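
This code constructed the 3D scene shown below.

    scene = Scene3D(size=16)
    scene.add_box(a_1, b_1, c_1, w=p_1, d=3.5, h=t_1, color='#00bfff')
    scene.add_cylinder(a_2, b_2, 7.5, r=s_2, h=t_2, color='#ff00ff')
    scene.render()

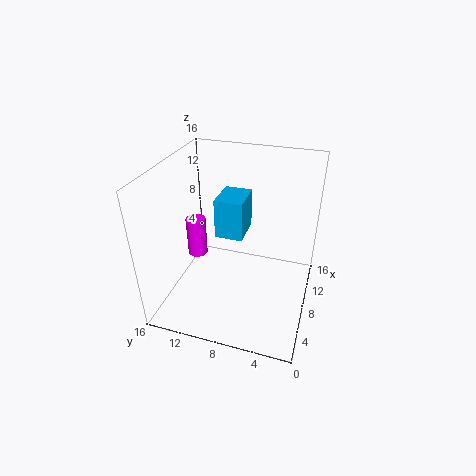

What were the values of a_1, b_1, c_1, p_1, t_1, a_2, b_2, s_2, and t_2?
a_1 = 11
b_1 = 8.5
c_1 = 5.5
p_1 = 4.5
t_1 = 5
a_2 = 5
b_2 = 11.5
s_2 = 1
t_2 = 4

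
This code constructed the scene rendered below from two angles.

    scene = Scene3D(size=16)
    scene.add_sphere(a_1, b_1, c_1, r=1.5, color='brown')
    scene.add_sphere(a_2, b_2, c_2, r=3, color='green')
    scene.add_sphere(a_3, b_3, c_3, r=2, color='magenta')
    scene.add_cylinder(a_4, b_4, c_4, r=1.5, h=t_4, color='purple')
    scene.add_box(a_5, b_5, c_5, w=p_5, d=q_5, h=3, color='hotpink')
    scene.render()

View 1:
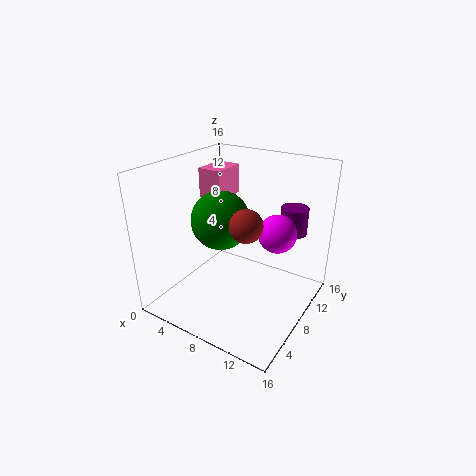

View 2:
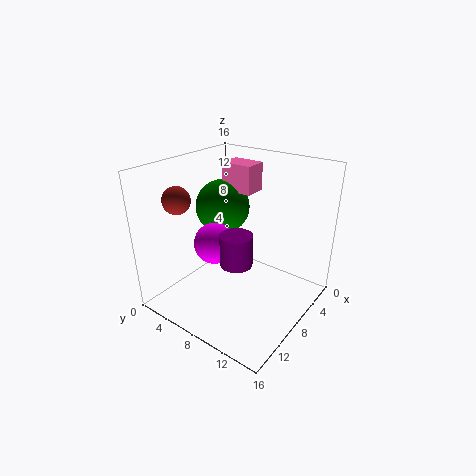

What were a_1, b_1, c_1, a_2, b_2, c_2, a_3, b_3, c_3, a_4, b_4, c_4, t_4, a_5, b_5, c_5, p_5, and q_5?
a_1 = 12; b_1 = 3; c_1 = 12.5; a_2 = 7.5; b_2 = 5.5; c_2 = 11; a_3 = 12.5; b_3 = 8.5; c_3 = 9.5; a_4 = 13; b_4 = 11.5; c_4 = 8.5; t_4 = 3; a_5 = 5; b_5 = 5.5; c_5 = 13; p_5 = 2.5; q_5 = 3.5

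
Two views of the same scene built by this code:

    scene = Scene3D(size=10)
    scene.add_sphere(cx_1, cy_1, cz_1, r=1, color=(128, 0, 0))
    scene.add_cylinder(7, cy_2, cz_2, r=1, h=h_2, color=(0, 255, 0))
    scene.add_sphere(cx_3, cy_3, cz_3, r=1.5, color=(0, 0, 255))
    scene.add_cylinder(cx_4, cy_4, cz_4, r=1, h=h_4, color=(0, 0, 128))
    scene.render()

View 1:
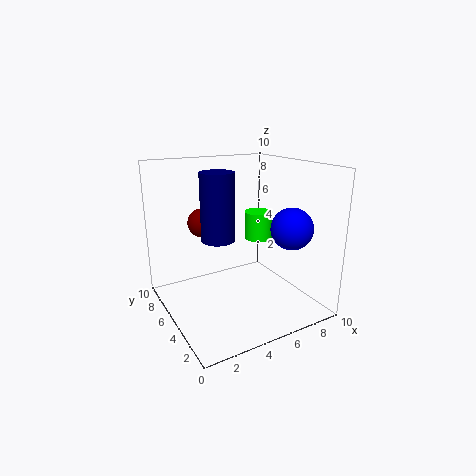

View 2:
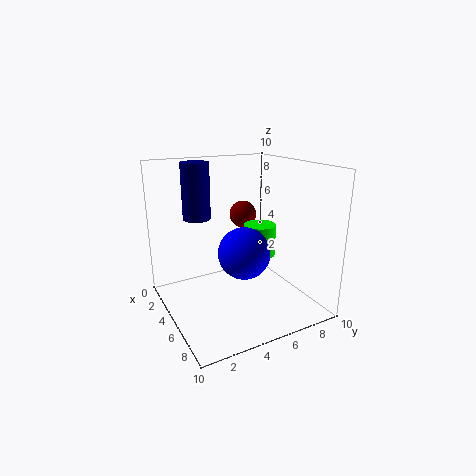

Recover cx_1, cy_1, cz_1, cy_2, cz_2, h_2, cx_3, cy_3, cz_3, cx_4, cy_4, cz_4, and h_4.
cx_1 = 3, cy_1 = 6.5, cz_1 = 6, cy_2 = 5.5, cz_2 = 4.5, h_2 = 2, cx_3 = 8.5, cy_3 = 3.5, cz_3 = 5.5, cx_4 = 2.5, cy_4 = 3, cz_4 = 6, h_4 = 4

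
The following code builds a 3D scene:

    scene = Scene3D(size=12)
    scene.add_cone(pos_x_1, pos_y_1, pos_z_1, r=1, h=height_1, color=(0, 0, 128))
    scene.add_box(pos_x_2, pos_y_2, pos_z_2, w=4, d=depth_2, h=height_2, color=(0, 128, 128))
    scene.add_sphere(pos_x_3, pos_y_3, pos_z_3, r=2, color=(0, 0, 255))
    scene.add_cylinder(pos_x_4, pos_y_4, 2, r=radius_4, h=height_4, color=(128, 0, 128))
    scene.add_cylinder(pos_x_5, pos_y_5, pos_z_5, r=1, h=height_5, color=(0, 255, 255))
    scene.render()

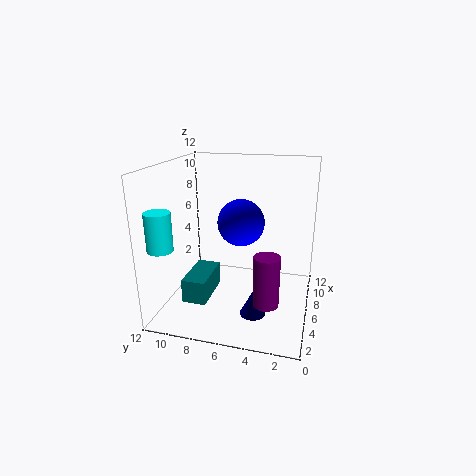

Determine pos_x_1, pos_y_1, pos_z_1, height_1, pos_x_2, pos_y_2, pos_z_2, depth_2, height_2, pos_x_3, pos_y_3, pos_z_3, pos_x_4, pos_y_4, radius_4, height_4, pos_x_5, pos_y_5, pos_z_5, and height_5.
pos_x_1 = 3; pos_y_1 = 4; pos_z_1 = 1; height_1 = 2; pos_x_2 = 3; pos_y_2 = 8; pos_z_2 = 1; depth_2 = 2; height_2 = 2; pos_x_3 = 7; pos_y_3 = 6; pos_z_3 = 7; pos_x_4 = 3; pos_y_4 = 3; radius_4 = 1; height_4 = 4; pos_x_5 = 2; pos_y_5 = 11; pos_z_5 = 6; height_5 = 3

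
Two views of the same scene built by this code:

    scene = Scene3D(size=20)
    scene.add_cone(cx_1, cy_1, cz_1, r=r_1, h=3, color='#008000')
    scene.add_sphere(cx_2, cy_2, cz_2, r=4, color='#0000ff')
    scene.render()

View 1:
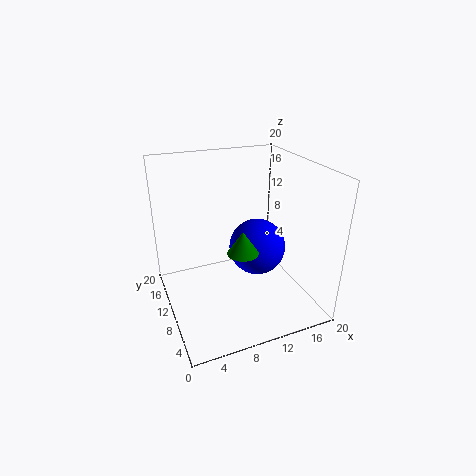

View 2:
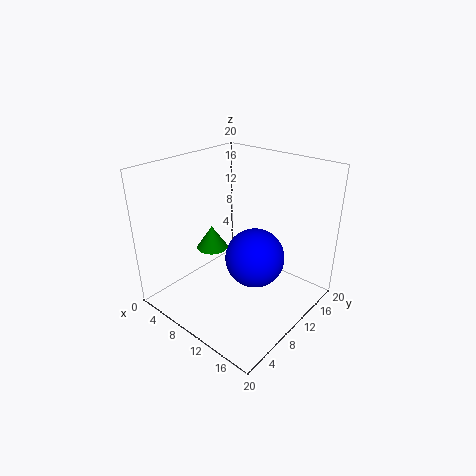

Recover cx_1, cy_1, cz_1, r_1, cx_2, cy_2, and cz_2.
cx_1 = 9, cy_1 = 6, cz_1 = 10, r_1 = 2, cx_2 = 13, cy_2 = 10, cz_2 = 8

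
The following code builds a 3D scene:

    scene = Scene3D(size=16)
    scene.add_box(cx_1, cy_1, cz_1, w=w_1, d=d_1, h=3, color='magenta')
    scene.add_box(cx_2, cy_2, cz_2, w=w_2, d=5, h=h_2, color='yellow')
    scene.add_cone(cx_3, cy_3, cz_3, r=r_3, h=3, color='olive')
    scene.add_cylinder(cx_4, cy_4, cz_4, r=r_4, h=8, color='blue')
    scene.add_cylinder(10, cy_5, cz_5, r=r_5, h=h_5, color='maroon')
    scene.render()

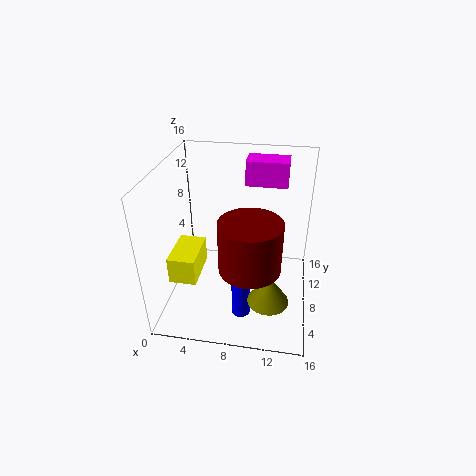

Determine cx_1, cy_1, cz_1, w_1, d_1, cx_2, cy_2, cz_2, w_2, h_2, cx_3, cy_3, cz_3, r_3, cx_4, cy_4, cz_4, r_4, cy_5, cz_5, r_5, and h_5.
cx_1 = 8
cy_1 = 13
cz_1 = 12
w_1 = 5
d_1 = 3
cx_2 = 1
cy_2 = 4
cz_2 = 4
w_2 = 3
h_2 = 3
cx_3 = 12
cy_3 = 2
cz_3 = 5
r_3 = 2
cx_4 = 9
cy_4 = 4
cz_4 = 1
r_4 = 1
cy_5 = 3
cz_5 = 8
r_5 = 3
h_5 = 5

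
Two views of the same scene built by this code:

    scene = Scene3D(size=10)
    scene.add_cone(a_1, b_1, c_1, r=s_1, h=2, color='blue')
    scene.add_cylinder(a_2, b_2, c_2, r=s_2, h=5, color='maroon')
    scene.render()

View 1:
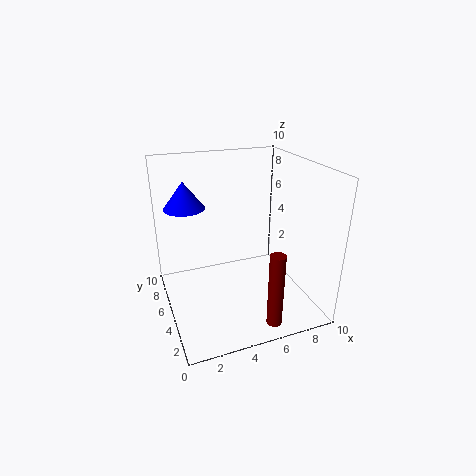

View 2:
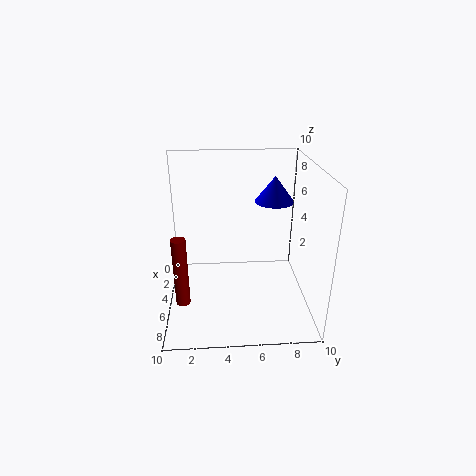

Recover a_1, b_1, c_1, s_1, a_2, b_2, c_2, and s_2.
a_1 = 2; b_1 = 8; c_1 = 6.5; s_1 = 1.5; a_2 = 6; b_2 = 1; c_2 = 0.5; s_2 = 0.5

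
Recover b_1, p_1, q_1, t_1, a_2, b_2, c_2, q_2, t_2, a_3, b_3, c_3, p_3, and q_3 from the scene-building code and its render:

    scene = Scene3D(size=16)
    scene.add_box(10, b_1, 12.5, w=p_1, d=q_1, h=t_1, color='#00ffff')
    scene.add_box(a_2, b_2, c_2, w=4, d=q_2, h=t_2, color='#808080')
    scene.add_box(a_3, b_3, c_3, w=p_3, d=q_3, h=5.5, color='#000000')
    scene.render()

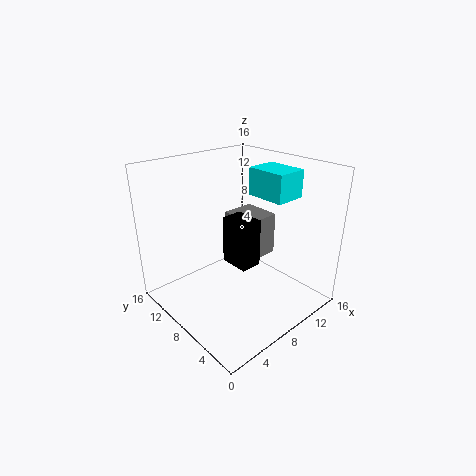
b_1 = 4, p_1 = 3.5, q_1 = 4.5, t_1 = 3, a_2 = 9.5, b_2 = 7.5, c_2 = 4.5, q_2 = 4.5, t_2 = 5, a_3 = 7.5, b_3 = 6.5, c_3 = 4.5, p_3 = 2.5, q_3 = 3.5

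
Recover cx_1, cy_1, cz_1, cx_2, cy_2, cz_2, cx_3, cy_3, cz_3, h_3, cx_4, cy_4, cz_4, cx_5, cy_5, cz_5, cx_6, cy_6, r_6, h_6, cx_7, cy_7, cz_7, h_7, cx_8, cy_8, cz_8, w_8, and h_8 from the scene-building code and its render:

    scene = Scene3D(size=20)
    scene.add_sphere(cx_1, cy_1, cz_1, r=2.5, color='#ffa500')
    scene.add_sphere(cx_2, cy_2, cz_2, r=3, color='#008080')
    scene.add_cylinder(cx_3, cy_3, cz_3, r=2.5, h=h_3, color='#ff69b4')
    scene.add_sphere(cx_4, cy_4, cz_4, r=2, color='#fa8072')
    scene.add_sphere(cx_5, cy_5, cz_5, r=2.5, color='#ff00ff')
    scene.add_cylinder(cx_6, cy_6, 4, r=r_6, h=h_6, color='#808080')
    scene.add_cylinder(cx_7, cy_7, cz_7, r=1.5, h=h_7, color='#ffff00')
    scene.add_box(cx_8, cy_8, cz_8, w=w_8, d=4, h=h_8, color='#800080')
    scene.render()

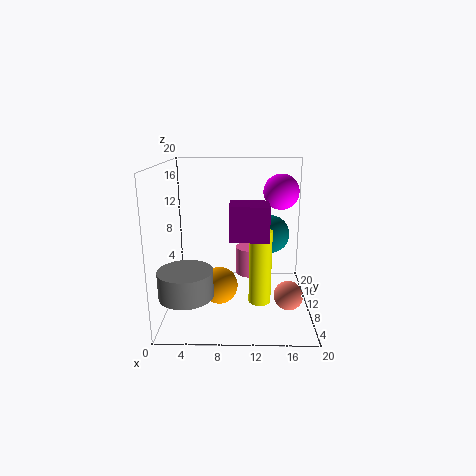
cx_1 = 7.5, cy_1 = 7.5, cz_1 = 4, cx_2 = 15, cy_2 = 16.5, cz_2 = 8.5, cx_3 = 12, cy_3 = 17.5, cz_3 = 1.5, h_3 = 4.5, cx_4 = 17, cy_4 = 7.5, cz_4 = 2.5, cx_5 = 16, cy_5 = 12.5, cz_5 = 16, cx_6 = 3.5, cy_6 = 4.5, r_6 = 3.5, h_6 = 3.5, cx_7 = 13, cy_7 = 7, cz_7 = 2, h_7 = 10, cx_8 = 9, cy_8 = 5, cz_8 = 11, w_8 = 5, h_8 = 4.5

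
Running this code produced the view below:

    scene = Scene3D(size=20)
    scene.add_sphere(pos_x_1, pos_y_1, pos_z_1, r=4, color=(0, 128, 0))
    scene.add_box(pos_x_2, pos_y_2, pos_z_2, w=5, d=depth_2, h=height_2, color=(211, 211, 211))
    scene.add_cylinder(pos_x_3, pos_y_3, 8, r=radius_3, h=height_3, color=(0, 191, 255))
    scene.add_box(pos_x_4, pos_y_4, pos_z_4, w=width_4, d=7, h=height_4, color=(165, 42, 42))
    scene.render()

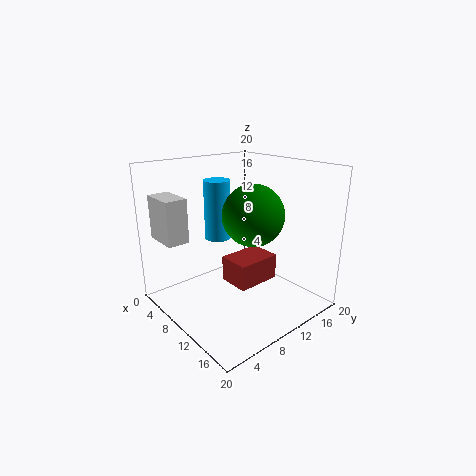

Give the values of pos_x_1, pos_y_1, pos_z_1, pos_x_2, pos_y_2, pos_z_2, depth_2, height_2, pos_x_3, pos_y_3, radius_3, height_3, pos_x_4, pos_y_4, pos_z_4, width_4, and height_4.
pos_x_1 = 13; pos_y_1 = 10; pos_z_1 = 14; pos_x_2 = 2; pos_y_2 = 1; pos_z_2 = 10; depth_2 = 3; height_2 = 6; pos_x_3 = 4; pos_y_3 = 11; radius_3 = 2; height_3 = 9; pos_x_4 = 5; pos_y_4 = 11; pos_z_4 = 1; width_4 = 5; height_4 = 4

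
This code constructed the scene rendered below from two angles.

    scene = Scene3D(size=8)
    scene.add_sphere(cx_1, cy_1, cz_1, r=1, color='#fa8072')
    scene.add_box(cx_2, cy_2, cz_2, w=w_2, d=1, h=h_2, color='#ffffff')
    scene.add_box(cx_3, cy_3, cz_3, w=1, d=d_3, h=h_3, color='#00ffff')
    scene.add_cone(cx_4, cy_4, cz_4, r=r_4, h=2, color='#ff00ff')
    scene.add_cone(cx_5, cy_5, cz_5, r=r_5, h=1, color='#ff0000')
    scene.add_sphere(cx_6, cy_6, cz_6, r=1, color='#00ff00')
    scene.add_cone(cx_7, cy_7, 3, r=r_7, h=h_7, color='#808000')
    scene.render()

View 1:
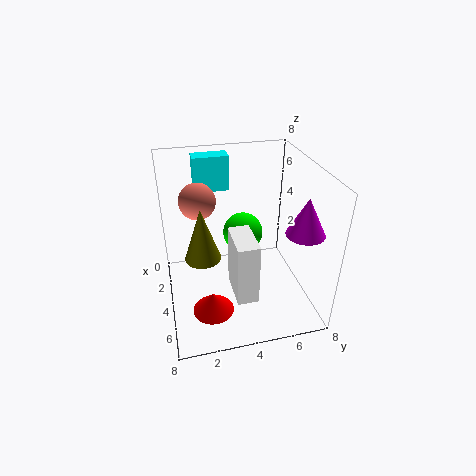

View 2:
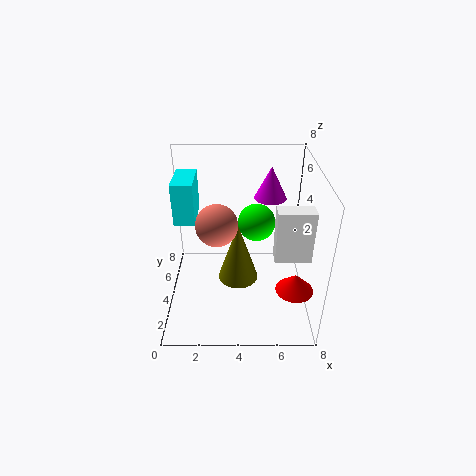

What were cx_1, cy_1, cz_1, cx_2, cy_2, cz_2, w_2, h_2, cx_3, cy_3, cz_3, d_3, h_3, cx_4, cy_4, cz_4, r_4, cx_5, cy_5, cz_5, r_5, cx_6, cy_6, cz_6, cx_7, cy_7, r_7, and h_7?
cx_1 = 3; cy_1 = 2; cz_1 = 6; cx_2 = 6; cy_2 = 3; cz_2 = 3; w_2 = 2; h_2 = 3; cx_3 = 1; cy_3 = 2; cz_3 = 6; d_3 = 2; h_3 = 2; cx_4 = 6; cy_4 = 7; cz_4 = 5; r_4 = 1; cx_5 = 7; cy_5 = 2; cz_5 = 2; r_5 = 1; cx_6 = 5; cy_6 = 4; cz_6 = 5; cx_7 = 4; cy_7 = 2; r_7 = 1; h_7 = 3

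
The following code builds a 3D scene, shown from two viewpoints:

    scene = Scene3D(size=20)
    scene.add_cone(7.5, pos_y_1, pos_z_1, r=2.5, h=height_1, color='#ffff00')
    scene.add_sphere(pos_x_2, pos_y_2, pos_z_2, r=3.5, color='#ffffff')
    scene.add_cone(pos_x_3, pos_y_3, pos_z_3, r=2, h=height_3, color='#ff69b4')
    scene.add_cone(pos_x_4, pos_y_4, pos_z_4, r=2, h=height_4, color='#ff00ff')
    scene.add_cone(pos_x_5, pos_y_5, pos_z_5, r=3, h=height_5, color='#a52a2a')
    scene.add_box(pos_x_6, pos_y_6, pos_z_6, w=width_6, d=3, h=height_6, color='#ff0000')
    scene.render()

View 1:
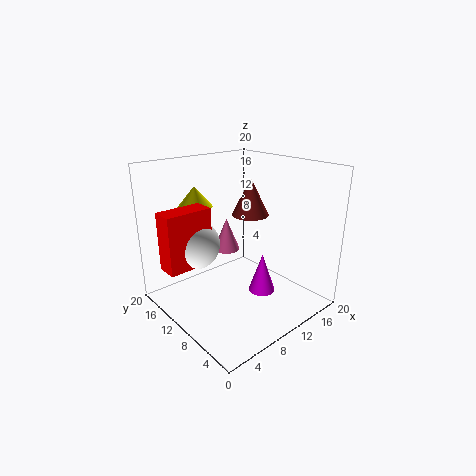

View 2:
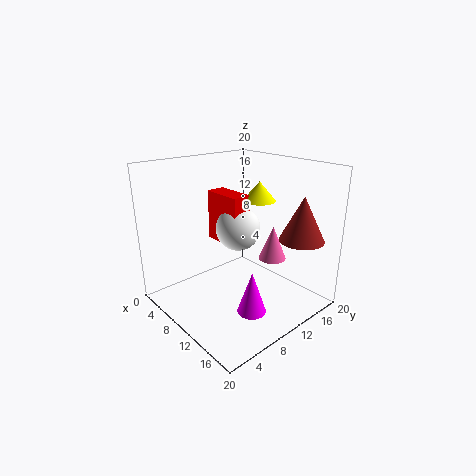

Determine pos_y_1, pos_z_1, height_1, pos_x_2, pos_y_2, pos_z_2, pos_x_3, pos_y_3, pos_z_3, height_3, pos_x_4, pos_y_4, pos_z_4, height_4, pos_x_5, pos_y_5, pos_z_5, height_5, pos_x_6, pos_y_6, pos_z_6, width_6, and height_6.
pos_y_1 = 16.5
pos_z_1 = 13.5
height_1 = 3
pos_x_2 = 5.5
pos_y_2 = 14
pos_z_2 = 9
pos_x_3 = 12
pos_y_3 = 15
pos_z_3 = 6
height_3 = 5
pos_x_4 = 14
pos_y_4 = 9
pos_z_4 = 0.5
height_4 = 6
pos_x_5 = 17
pos_y_5 = 15
pos_z_5 = 10.5
height_5 = 6
pos_x_6 = 0.5
pos_y_6 = 12
pos_z_6 = 6.5
width_6 = 6.5
height_6 = 8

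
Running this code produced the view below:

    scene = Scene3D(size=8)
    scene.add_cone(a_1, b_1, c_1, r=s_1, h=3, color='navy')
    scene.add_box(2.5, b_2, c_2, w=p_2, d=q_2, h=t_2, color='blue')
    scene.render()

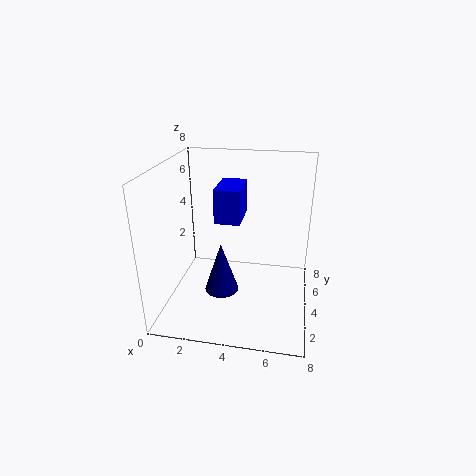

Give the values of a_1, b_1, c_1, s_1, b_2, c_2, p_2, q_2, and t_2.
a_1 = 3, b_1 = 4, c_1 = 0.5, s_1 = 1, b_2 = 4.5, c_2 = 4.5, p_2 = 1.5, q_2 = 2.5, t_2 = 2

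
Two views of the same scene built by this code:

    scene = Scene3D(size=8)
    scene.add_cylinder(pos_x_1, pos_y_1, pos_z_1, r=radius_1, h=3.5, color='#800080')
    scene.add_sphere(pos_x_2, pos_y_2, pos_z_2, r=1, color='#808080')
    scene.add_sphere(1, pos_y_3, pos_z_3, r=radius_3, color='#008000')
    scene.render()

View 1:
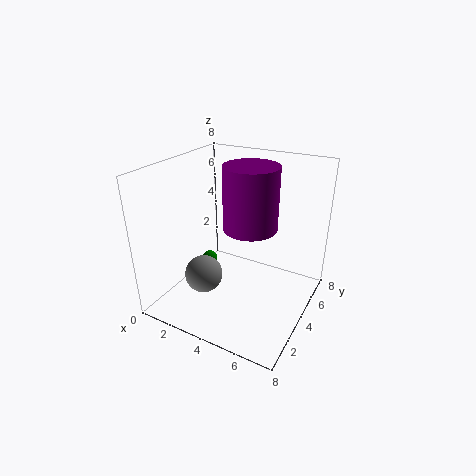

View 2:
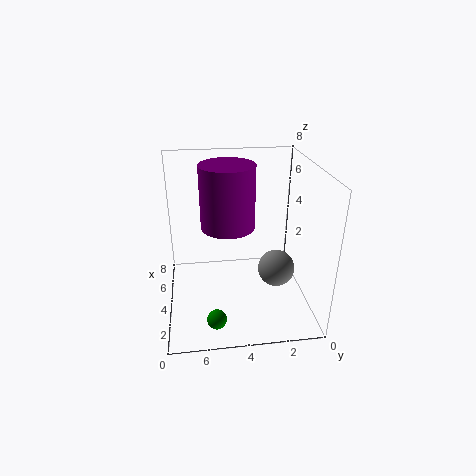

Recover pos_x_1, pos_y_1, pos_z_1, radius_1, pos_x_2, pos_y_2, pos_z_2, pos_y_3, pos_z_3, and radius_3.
pos_x_1 = 4.5; pos_y_1 = 4.5; pos_z_1 = 4.5; radius_1 = 1.5; pos_x_2 = 3; pos_y_2 = 2; pos_z_2 = 2.5; pos_y_3 = 5.5; pos_z_3 = 1; radius_3 = 0.5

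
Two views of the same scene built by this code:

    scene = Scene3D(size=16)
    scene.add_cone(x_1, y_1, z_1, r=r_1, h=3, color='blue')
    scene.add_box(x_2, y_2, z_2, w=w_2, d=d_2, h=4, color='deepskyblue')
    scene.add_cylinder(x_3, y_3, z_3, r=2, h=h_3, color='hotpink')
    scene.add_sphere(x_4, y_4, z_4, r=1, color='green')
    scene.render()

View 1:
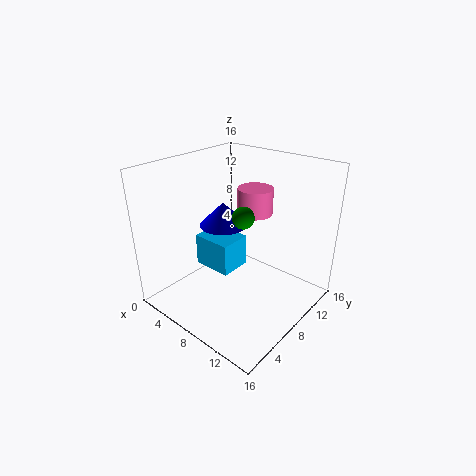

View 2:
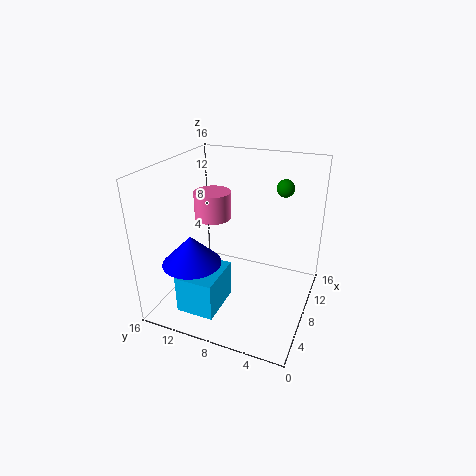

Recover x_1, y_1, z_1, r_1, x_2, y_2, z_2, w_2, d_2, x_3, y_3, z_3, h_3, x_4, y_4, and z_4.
x_1 = 3
y_1 = 11
z_1 = 7
r_1 = 3
x_2 = 1
y_2 = 8
z_2 = 2
w_2 = 5
d_2 = 4
x_3 = 8
y_3 = 11
z_3 = 10
h_3 = 3
x_4 = 12
y_4 = 4
z_4 = 13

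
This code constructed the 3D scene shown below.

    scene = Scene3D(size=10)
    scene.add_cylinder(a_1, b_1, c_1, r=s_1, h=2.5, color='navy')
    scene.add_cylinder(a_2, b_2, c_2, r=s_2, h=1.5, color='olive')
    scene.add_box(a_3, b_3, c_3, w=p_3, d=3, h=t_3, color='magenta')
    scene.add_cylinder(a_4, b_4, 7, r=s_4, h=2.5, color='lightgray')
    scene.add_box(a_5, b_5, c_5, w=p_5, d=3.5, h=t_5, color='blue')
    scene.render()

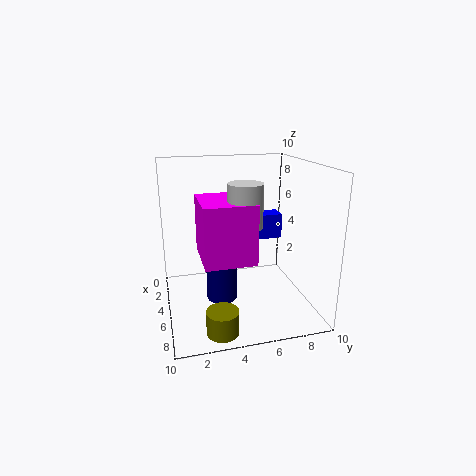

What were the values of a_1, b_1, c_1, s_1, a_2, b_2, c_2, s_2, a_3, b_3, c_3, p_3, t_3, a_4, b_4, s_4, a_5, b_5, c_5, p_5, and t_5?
a_1 = 6.5
b_1 = 3.5
c_1 = 1.5
s_1 = 1
a_2 = 9
b_2 = 3
c_2 = 0.5
s_2 = 1
a_3 = 6
b_3 = 2
c_3 = 5
p_3 = 3.5
t_3 = 3.5
a_4 = 8.5
b_4 = 4.5
s_4 = 1
a_5 = 0.5
b_5 = 6
c_5 = 3.5
p_5 = 1.5
t_5 = 2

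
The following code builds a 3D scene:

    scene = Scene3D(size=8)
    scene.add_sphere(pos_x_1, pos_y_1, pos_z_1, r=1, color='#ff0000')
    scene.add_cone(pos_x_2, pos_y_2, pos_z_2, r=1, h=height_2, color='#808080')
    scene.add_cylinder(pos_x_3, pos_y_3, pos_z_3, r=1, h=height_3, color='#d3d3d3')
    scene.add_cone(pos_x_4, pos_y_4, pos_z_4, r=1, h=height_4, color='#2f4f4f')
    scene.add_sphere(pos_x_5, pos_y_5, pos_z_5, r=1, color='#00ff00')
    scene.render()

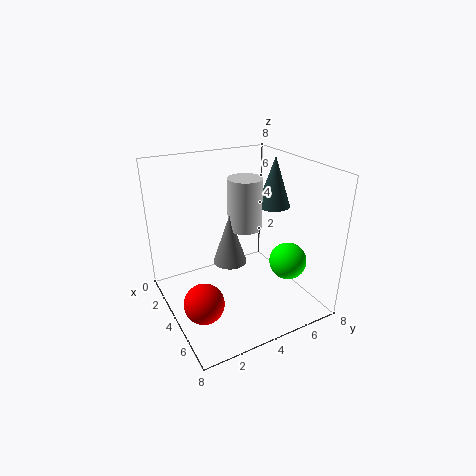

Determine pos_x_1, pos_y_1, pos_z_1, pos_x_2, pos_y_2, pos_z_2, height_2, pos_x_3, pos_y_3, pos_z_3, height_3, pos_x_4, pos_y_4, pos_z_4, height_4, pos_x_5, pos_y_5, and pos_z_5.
pos_x_1 = 6; pos_y_1 = 1; pos_z_1 = 2; pos_x_2 = 3; pos_y_2 = 4; pos_z_2 = 2; height_2 = 3; pos_x_3 = 3; pos_y_3 = 5; pos_z_3 = 4; height_3 = 3; pos_x_4 = 3; pos_y_4 = 7; pos_z_4 = 5; height_4 = 3; pos_x_5 = 6; pos_y_5 = 6; pos_z_5 = 3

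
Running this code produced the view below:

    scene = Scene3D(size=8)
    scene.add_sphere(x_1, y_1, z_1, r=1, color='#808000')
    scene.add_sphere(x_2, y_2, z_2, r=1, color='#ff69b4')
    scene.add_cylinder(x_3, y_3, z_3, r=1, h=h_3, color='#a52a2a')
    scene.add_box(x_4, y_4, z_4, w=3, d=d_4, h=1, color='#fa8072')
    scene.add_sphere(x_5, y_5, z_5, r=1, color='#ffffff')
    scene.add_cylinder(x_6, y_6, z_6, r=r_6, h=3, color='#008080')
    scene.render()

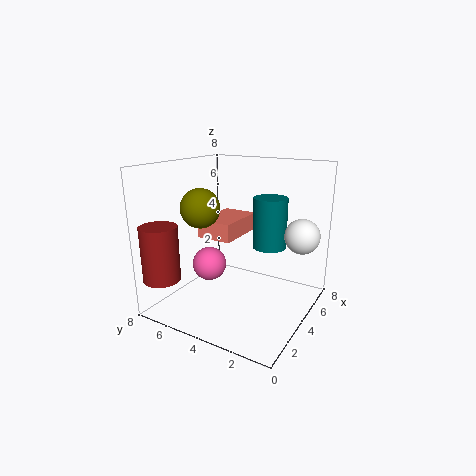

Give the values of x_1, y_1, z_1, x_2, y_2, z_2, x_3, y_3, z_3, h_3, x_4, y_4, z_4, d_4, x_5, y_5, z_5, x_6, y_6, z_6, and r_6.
x_1 = 2
y_1 = 5
z_1 = 6
x_2 = 4
y_2 = 6
z_2 = 2
x_3 = 1
y_3 = 7
z_3 = 2
h_3 = 3
x_4 = 3
y_4 = 4
z_4 = 4
d_4 = 2
x_5 = 6
y_5 = 1
z_5 = 4
x_6 = 6
y_6 = 3
z_6 = 3
r_6 = 1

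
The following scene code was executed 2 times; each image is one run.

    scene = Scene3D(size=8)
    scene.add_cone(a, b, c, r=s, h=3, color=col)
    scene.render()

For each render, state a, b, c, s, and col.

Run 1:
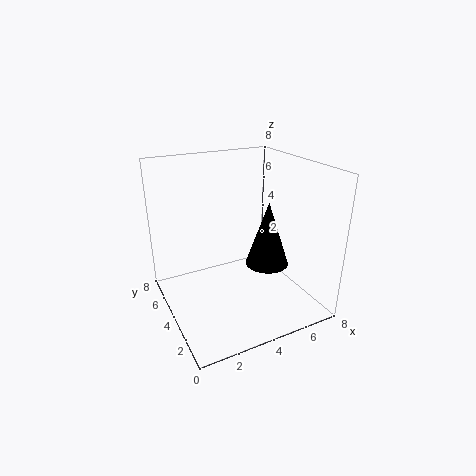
a = 4, b = 1, c = 4, s = 1, col = 'black'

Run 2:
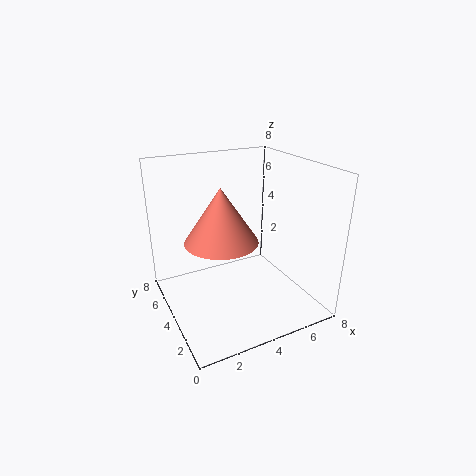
a = 3, b = 4, c = 4, s = 2, col = 'salmon'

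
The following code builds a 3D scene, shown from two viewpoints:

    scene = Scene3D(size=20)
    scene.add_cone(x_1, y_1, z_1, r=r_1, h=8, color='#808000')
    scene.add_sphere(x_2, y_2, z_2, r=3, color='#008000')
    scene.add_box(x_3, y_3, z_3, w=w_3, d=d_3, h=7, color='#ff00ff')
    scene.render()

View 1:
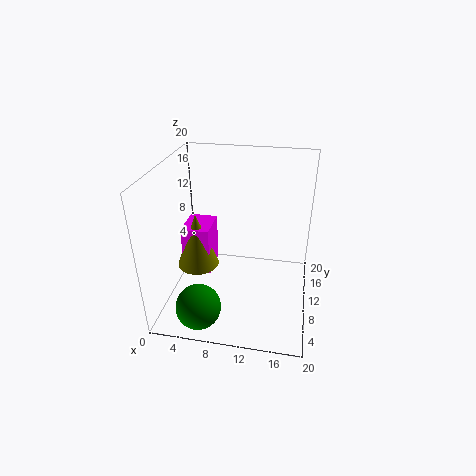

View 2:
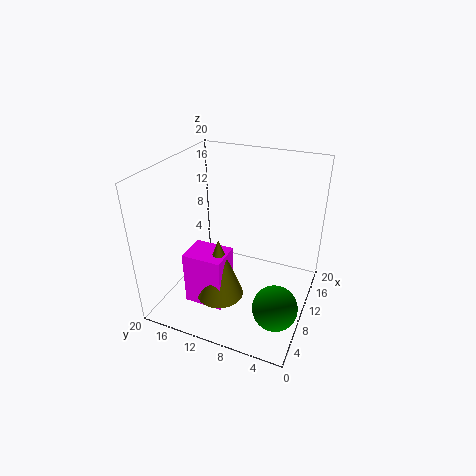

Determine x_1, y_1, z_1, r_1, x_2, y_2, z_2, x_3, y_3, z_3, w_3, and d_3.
x_1 = 4
y_1 = 10
z_1 = 5
r_1 = 3
x_2 = 6
y_2 = 3
z_2 = 3
x_3 = 2
y_3 = 9
z_3 = 4
w_3 = 4
d_3 = 5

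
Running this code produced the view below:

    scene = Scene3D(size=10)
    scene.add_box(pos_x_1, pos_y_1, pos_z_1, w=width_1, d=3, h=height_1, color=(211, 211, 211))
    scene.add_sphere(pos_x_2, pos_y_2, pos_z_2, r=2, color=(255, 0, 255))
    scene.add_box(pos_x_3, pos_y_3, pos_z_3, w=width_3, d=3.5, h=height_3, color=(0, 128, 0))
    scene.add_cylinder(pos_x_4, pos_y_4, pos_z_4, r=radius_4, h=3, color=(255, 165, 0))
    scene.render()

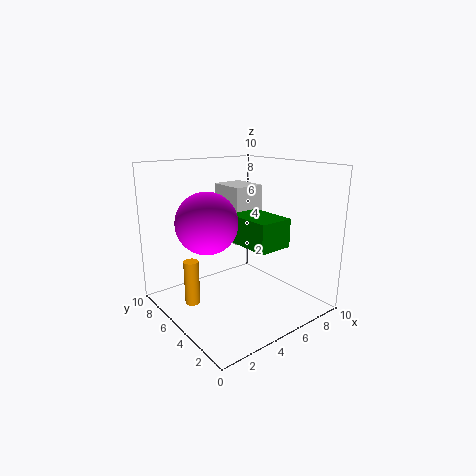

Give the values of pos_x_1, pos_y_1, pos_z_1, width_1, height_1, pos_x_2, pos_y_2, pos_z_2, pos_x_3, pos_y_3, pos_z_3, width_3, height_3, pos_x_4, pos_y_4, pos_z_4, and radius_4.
pos_x_1 = 6.5
pos_y_1 = 7
pos_z_1 = 3.5
width_1 = 2.5
height_1 = 4.5
pos_x_2 = 2.5
pos_y_2 = 5
pos_z_2 = 6.5
pos_x_3 = 5
pos_y_3 = 2.5
pos_z_3 = 4.5
width_3 = 2.5
height_3 = 2
pos_x_4 = 1.5
pos_y_4 = 5.5
pos_z_4 = 1
radius_4 = 0.5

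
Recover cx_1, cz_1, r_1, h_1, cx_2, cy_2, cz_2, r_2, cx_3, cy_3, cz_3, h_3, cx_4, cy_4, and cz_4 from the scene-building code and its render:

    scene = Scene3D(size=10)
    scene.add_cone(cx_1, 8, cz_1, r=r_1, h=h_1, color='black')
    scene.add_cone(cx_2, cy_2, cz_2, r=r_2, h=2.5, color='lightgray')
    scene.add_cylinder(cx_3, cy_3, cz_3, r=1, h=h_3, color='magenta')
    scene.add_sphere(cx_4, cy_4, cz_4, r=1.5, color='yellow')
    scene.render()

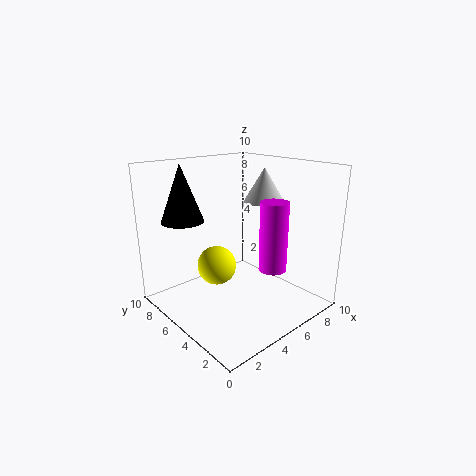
cx_1 = 2.5
cz_1 = 6
r_1 = 1.5
h_1 = 4
cx_2 = 8
cy_2 = 5.5
cz_2 = 7
r_2 = 1.5
cx_3 = 7
cy_3 = 3.5
cz_3 = 2.5
h_3 = 5
cx_4 = 5
cy_4 = 7.5
cz_4 = 2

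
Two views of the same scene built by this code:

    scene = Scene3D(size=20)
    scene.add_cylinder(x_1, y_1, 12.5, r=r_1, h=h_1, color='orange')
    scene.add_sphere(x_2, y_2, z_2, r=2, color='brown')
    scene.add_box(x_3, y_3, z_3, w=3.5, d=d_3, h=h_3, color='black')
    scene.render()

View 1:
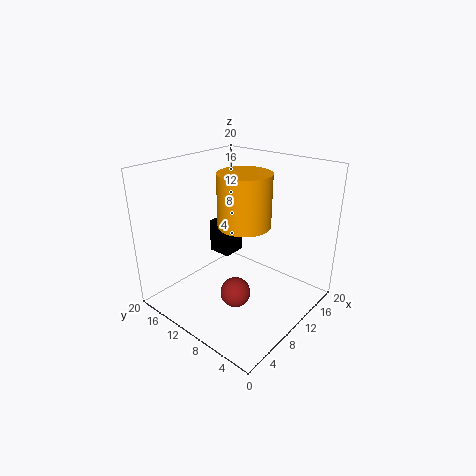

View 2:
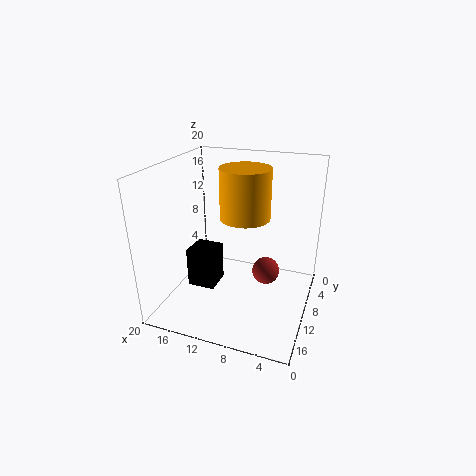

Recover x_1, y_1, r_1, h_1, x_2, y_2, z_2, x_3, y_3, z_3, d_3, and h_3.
x_1 = 9.5; y_1 = 8.5; r_1 = 3.5; h_1 = 7; x_2 = 6.5; y_2 = 7.5; z_2 = 4; x_3 = 11; y_3 = 13; z_3 = 5.5; d_3 = 3.5; h_3 = 5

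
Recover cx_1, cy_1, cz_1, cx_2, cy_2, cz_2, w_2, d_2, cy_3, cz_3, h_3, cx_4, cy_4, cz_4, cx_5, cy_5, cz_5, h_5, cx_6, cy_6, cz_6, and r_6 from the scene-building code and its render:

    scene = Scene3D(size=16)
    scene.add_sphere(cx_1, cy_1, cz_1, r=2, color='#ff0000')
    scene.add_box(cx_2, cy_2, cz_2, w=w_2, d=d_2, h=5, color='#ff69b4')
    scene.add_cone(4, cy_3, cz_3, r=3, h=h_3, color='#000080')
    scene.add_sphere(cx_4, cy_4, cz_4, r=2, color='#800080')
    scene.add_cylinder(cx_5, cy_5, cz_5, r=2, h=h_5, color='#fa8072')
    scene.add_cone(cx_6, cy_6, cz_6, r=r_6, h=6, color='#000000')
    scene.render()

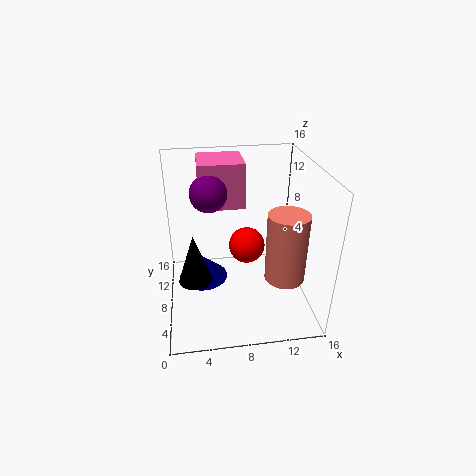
cx_1 = 9, cy_1 = 8, cz_1 = 7, cx_2 = 4, cy_2 = 9, cz_2 = 11, w_2 = 5, d_2 = 5, cy_3 = 11, cz_3 = 1, h_3 = 3, cx_4 = 5, cy_4 = 9, cz_4 = 13, cx_5 = 12, cy_5 = 3, cz_5 = 6, h_5 = 7, cx_6 = 3, cy_6 = 9, cz_6 = 2, r_6 = 2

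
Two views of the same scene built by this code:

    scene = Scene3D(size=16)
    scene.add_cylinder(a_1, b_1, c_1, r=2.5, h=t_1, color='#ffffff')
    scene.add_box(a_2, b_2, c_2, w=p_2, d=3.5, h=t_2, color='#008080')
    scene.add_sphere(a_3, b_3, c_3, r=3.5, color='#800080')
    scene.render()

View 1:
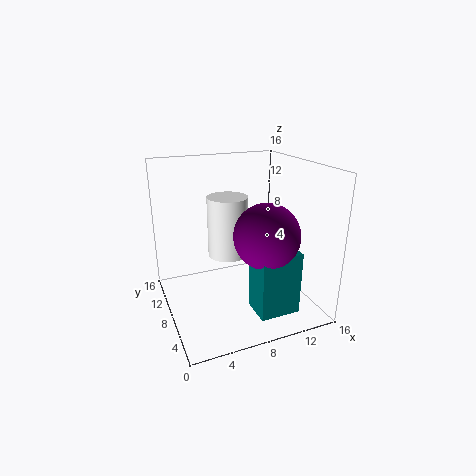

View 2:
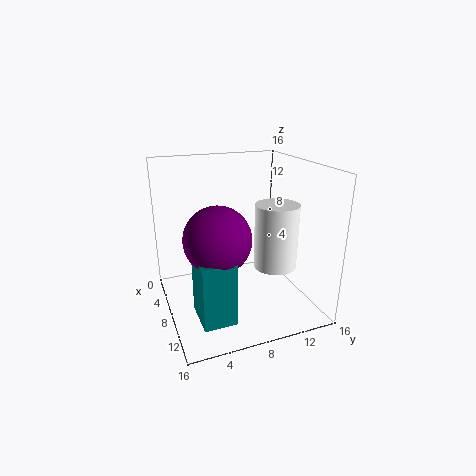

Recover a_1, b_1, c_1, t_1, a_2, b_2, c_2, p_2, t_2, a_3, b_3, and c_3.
a_1 = 8.5, b_1 = 12.5, c_1 = 4, t_1 = 7.5, a_2 = 8.5, b_2 = 2.5, c_2 = 0.5, p_2 = 4.5, t_2 = 7, a_3 = 10, b_3 = 5, c_3 = 9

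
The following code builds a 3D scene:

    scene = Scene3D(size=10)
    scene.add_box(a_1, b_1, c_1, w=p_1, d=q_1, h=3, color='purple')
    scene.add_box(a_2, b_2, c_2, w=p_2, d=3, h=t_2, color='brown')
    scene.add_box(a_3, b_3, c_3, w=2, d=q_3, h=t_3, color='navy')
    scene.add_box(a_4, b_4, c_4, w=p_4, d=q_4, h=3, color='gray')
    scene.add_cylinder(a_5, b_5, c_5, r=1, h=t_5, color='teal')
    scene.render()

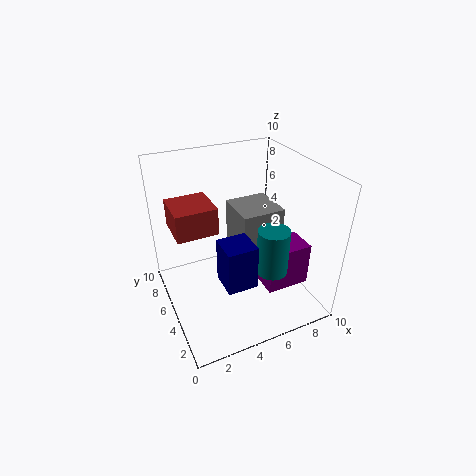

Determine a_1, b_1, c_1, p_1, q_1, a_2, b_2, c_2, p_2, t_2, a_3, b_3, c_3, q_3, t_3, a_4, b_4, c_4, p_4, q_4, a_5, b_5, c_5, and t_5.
a_1 = 6; b_1 = 2; c_1 = 2; p_1 = 3; q_1 = 2; a_2 = 1; b_2 = 6; c_2 = 5; p_2 = 3; t_2 = 2; a_3 = 3; b_3 = 2; c_3 = 3; q_3 = 2; t_3 = 3; a_4 = 5; b_4 = 4; c_4 = 4; p_4 = 3; q_4 = 3; a_5 = 6; b_5 = 2; c_5 = 4; t_5 = 3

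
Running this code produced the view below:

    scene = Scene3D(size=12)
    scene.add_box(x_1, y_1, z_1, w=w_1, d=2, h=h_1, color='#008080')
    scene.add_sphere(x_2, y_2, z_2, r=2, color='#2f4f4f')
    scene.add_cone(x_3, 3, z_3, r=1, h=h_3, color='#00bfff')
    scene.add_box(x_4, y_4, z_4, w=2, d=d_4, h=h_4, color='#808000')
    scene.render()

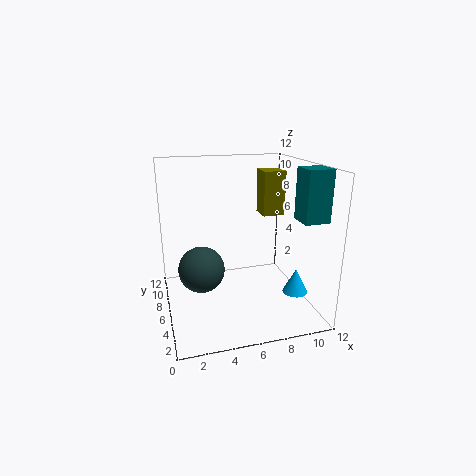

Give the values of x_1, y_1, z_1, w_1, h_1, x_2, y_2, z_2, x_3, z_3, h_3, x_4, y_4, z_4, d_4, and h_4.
x_1 = 10; y_1 = 2; z_1 = 8; w_1 = 2; h_1 = 4; x_2 = 3; y_2 = 7; z_2 = 3; x_3 = 10; z_3 = 2; h_3 = 2; x_4 = 9; y_4 = 8; z_4 = 7; d_4 = 2; h_4 = 4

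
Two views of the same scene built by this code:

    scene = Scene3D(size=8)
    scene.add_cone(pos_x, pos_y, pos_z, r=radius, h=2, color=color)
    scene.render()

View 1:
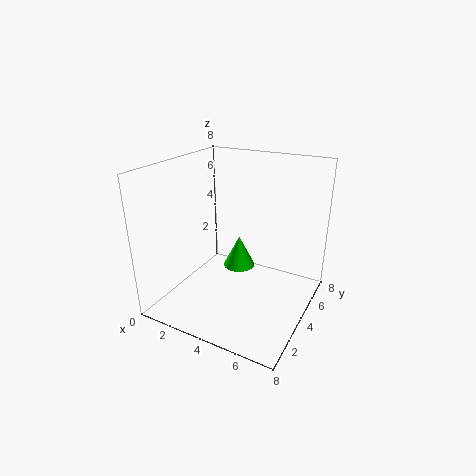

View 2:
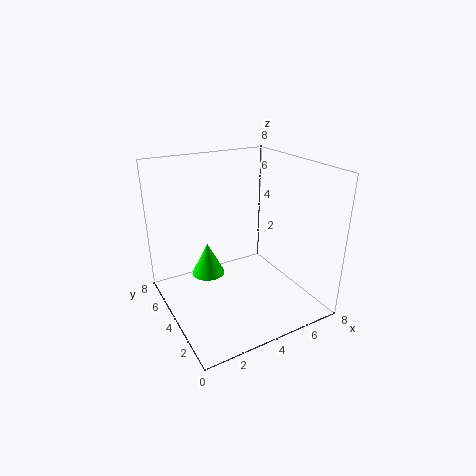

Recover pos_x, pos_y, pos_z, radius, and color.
pos_x = 3; pos_y = 6; pos_z = 1; radius = 1; color = 'lime'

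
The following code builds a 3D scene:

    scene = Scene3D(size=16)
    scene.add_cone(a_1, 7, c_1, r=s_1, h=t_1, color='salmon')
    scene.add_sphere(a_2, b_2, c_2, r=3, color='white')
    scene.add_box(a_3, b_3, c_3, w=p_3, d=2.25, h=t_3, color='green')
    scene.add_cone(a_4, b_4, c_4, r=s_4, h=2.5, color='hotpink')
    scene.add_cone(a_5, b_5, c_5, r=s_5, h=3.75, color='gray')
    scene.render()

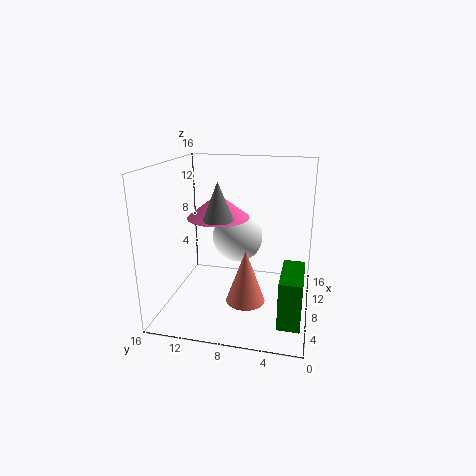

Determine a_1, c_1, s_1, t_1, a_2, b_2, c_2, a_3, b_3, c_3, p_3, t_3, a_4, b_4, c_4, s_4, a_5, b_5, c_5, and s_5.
a_1 = 7.5, c_1 = 0.5, s_1 = 2.25, t_1 = 6.25, a_2 = 11, b_2 = 8.75, c_2 = 7, a_3 = 1.75, b_3 = 0.5, c_3 = 1.25, p_3 = 5.5, t_3 = 5, a_4 = 6.5, b_4 = 9.75, c_4 = 10.75, s_4 = 3.25, a_5 = 4, b_5 = 9, c_5 = 11.25, s_5 = 1.5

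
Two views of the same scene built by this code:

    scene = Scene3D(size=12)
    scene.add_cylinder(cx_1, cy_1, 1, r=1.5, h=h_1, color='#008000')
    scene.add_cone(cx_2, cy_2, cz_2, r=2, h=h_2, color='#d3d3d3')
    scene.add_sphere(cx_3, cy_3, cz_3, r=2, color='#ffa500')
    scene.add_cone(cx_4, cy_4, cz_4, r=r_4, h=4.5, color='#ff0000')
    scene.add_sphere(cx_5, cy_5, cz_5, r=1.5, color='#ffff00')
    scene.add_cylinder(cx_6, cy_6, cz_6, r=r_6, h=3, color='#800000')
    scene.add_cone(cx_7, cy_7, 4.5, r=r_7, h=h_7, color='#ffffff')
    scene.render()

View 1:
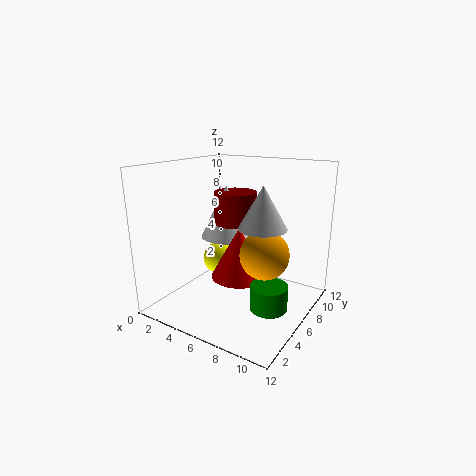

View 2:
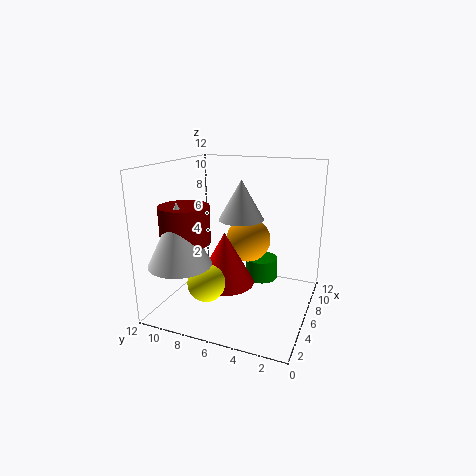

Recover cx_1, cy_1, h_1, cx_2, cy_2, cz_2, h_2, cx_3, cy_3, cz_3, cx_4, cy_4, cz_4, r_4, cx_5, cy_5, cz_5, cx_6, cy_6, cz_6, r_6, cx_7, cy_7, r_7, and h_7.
cx_1 = 9.5; cy_1 = 5; h_1 = 2; cx_2 = 8; cy_2 = 6.5; cz_2 = 7; h_2 = 3.5; cx_3 = 8.5; cy_3 = 6; cz_3 = 5; cx_4 = 5.5; cy_4 = 7; cz_4 = 2; r_4 = 2.5; cx_5 = 3; cy_5 = 7.5; cz_5 = 3; cx_6 = 3.5; cy_6 = 9.5; cz_6 = 6; r_6 = 2; cx_7 = 2.5; cy_7 = 9.5; r_7 = 2.5; h_7 = 5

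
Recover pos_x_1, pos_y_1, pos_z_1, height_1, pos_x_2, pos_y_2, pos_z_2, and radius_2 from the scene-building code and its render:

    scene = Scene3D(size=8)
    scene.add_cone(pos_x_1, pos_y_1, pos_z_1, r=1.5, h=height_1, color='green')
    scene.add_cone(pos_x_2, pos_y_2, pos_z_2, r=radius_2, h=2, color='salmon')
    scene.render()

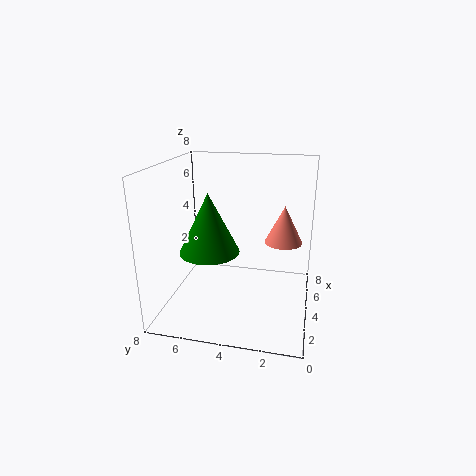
pos_x_1 = 2, pos_y_1 = 5, pos_z_1 = 4, height_1 = 3, pos_x_2 = 4, pos_y_2 = 1.5, pos_z_2 = 4, radius_2 = 1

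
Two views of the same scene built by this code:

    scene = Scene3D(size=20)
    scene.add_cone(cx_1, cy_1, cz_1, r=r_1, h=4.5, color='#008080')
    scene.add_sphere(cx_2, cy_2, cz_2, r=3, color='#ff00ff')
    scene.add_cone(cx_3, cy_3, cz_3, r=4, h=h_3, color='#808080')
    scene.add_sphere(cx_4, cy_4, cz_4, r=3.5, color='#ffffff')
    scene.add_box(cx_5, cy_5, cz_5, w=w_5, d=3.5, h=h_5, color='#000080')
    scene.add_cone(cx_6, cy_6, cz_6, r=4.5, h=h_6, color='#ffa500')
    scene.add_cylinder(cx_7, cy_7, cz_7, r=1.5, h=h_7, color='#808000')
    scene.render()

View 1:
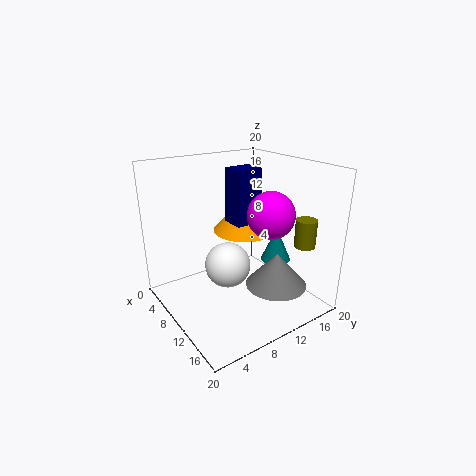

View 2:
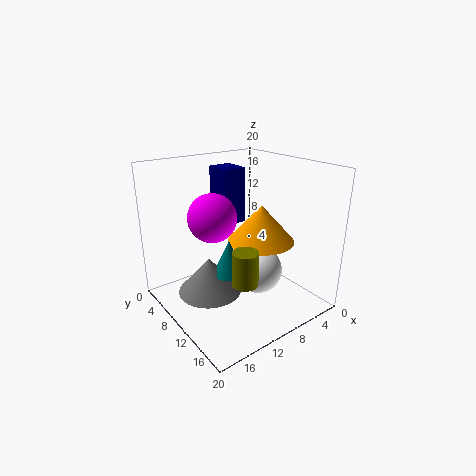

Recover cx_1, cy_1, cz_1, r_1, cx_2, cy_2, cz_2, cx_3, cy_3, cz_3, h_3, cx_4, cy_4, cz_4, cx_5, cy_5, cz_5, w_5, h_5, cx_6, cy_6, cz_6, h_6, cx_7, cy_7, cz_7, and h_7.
cx_1 = 14
cy_1 = 13.5
cz_1 = 7.5
r_1 = 2
cx_2 = 15
cy_2 = 11.5
cz_2 = 14.5
cx_3 = 16
cy_3 = 12
cz_3 = 5
h_3 = 4.5
cx_4 = 6.5
cy_4 = 10.5
cz_4 = 4
cx_5 = 10
cy_5 = 8
cz_5 = 13
w_5 = 3
h_5 = 7
cx_6 = 8
cy_6 = 12.5
cz_6 = 10
h_6 = 5
cx_7 = 15
cy_7 = 18
cz_7 = 8.5
h_7 = 4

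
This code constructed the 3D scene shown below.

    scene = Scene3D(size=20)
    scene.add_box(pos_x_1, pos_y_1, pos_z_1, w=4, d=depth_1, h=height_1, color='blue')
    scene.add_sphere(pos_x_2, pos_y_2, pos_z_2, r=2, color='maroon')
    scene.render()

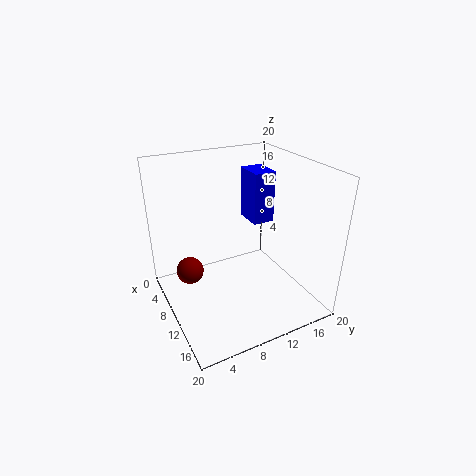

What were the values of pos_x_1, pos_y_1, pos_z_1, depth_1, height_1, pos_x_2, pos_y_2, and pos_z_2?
pos_x_1 = 7; pos_y_1 = 12; pos_z_1 = 12; depth_1 = 3; height_1 = 7; pos_x_2 = 6; pos_y_2 = 4; pos_z_2 = 4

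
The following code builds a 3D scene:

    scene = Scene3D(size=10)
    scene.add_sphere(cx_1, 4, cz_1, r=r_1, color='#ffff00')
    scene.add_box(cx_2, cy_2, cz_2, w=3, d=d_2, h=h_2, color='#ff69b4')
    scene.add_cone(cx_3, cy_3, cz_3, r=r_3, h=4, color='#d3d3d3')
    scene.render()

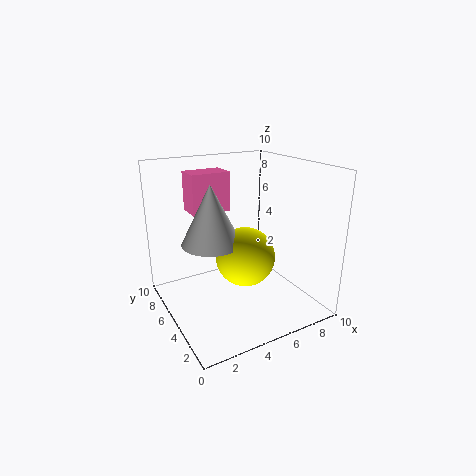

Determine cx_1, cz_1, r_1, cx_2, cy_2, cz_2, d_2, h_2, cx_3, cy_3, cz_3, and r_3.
cx_1 = 5, cz_1 = 4, r_1 = 2, cx_2 = 3, cy_2 = 8, cz_2 = 6, d_2 = 2, h_2 = 3, cx_3 = 3, cy_3 = 5, cz_3 = 5, r_3 = 2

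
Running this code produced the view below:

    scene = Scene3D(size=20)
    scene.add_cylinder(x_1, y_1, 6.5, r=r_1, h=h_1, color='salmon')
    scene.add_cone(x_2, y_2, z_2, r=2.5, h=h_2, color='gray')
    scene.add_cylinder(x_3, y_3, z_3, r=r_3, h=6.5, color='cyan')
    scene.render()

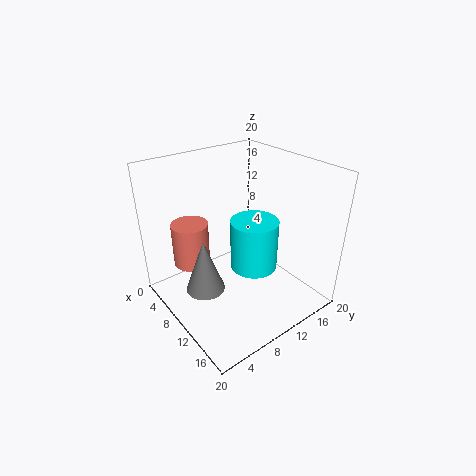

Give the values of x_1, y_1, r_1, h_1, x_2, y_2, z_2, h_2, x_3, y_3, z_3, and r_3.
x_1 = 6.5; y_1 = 4.5; r_1 = 2.5; h_1 = 6; x_2 = 11.5; y_2 = 3.5; z_2 = 5.5; h_2 = 7; x_3 = 14; y_3 = 9.5; z_3 = 8; r_3 = 3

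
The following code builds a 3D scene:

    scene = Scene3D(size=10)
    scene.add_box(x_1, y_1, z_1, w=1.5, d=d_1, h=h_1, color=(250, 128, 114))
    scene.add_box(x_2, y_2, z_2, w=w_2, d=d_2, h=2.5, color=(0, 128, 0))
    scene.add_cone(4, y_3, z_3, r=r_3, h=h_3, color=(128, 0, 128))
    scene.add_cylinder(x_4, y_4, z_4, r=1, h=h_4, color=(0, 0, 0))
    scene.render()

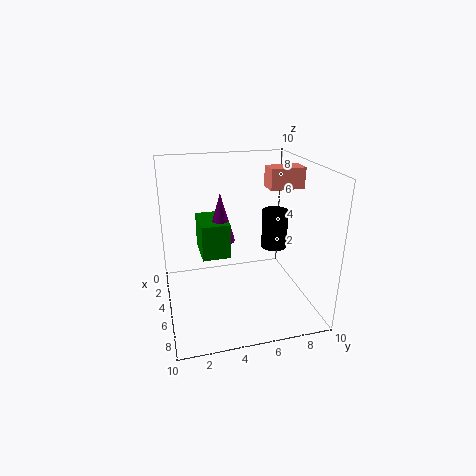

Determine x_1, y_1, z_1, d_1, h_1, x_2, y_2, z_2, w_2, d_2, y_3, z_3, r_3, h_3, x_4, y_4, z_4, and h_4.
x_1 = 3
y_1 = 7.5
z_1 = 8
d_1 = 2.5
h_1 = 1.5
x_2 = 2
y_2 = 2.5
z_2 = 3.5
w_2 = 3
d_2 = 2
y_3 = 4
z_3 = 4.5
r_3 = 1
h_3 = 3.5
x_4 = 3
y_4 = 8.5
z_4 = 3
h_4 = 3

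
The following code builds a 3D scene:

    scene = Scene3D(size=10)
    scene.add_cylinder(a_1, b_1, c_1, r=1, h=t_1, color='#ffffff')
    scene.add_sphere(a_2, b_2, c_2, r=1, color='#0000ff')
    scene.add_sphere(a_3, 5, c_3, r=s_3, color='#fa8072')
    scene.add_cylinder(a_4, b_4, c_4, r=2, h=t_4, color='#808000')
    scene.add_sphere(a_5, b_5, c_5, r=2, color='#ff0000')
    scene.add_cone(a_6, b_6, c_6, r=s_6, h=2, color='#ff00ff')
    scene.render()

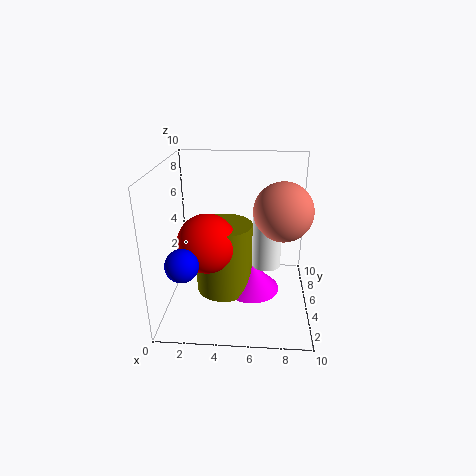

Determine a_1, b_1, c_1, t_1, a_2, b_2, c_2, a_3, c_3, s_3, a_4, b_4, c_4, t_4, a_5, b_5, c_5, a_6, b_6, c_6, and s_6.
a_1 = 7
b_1 = 5
c_1 = 3
t_1 = 4
a_2 = 2
b_2 = 1
c_2 = 5
a_3 = 8
c_3 = 7
s_3 = 2
a_4 = 4
b_4 = 5
c_4 = 1
t_4 = 5
a_5 = 3
b_5 = 4
c_5 = 5
a_6 = 6
b_6 = 5
c_6 = 1
s_6 = 2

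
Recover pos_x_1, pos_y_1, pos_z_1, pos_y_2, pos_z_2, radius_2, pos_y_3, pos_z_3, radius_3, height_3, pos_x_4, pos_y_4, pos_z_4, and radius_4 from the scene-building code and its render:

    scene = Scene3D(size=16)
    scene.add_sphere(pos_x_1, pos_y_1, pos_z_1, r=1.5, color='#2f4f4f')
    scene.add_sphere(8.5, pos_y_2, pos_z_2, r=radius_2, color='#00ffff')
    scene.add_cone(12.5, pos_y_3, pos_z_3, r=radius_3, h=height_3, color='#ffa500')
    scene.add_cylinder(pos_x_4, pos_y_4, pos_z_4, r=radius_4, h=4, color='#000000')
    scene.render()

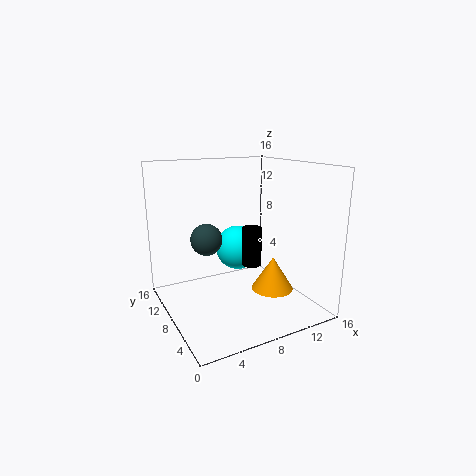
pos_x_1 = 3
pos_y_1 = 5
pos_z_1 = 9.5
pos_y_2 = 9
pos_z_2 = 6.5
radius_2 = 2.5
pos_y_3 = 7.5
pos_z_3 = 1
radius_3 = 2.5
height_3 = 4
pos_x_4 = 8
pos_y_4 = 5
pos_z_4 = 6
radius_4 = 1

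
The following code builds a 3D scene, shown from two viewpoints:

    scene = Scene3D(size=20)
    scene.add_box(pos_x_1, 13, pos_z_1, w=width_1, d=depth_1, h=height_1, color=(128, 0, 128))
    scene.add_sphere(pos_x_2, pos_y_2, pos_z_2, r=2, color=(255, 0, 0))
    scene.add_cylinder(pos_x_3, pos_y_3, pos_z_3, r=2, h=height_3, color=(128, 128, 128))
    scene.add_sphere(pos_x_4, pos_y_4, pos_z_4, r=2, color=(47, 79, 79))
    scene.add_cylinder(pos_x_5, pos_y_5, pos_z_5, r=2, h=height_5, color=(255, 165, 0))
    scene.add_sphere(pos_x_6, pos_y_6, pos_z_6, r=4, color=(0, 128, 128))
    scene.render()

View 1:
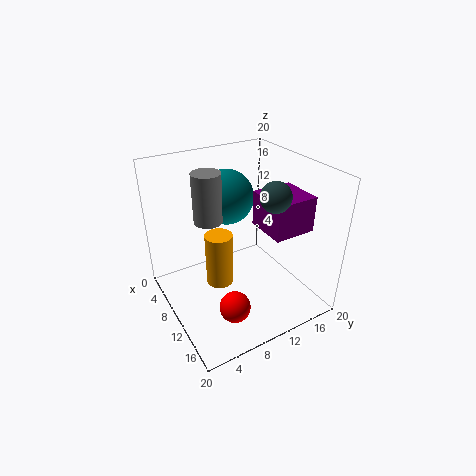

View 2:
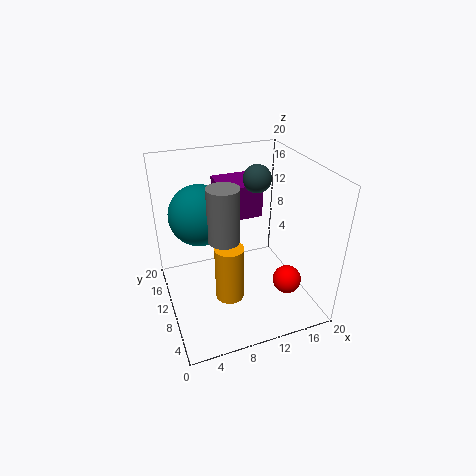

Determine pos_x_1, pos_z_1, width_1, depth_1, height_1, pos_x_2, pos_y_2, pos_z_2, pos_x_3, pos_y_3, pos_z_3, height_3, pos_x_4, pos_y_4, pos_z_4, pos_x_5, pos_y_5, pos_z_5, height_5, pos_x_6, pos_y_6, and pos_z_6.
pos_x_1 = 9; pos_z_1 = 11; width_1 = 6; depth_1 = 6; height_1 = 5; pos_x_2 = 16; pos_y_2 = 6; pos_z_2 = 4; pos_x_3 = 7; pos_y_3 = 7; pos_z_3 = 12; height_3 = 7; pos_x_4 = 14; pos_y_4 = 13; pos_z_4 = 17; pos_x_5 = 8; pos_y_5 = 8; pos_z_5 = 2; height_5 = 8; pos_x_6 = 5; pos_y_6 = 11; pos_z_6 = 14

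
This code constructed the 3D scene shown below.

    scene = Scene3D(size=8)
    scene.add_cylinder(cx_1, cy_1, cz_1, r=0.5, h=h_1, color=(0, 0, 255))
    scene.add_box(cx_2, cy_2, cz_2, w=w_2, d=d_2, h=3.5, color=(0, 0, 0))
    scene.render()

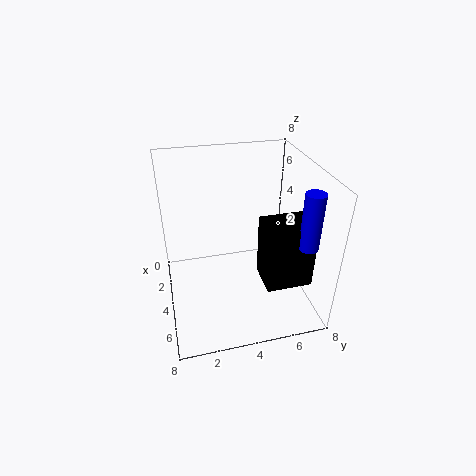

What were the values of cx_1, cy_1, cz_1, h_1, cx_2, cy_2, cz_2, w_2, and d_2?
cx_1 = 6.5, cy_1 = 7, cz_1 = 4.5, h_1 = 3, cx_2 = 4.5, cy_2 = 5, cz_2 = 2, w_2 = 2, d_2 = 2.5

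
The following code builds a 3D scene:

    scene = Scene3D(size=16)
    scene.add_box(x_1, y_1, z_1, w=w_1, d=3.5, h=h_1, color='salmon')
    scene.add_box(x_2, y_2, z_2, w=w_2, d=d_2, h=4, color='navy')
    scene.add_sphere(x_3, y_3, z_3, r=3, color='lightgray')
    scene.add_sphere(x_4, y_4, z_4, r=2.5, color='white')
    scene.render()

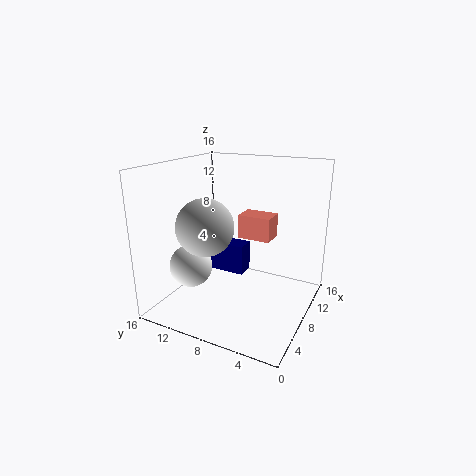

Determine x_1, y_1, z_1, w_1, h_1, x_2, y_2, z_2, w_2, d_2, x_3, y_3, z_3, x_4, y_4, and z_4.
x_1 = 7, y_1 = 4, z_1 = 8.5, w_1 = 2.5, h_1 = 2.5, x_2 = 13, y_2 = 10, z_2 = 0.5, w_2 = 2.5, d_2 = 5, x_3 = 4.5, y_3 = 10, z_3 = 10, x_4 = 6.5, y_4 = 13.5, z_4 = 4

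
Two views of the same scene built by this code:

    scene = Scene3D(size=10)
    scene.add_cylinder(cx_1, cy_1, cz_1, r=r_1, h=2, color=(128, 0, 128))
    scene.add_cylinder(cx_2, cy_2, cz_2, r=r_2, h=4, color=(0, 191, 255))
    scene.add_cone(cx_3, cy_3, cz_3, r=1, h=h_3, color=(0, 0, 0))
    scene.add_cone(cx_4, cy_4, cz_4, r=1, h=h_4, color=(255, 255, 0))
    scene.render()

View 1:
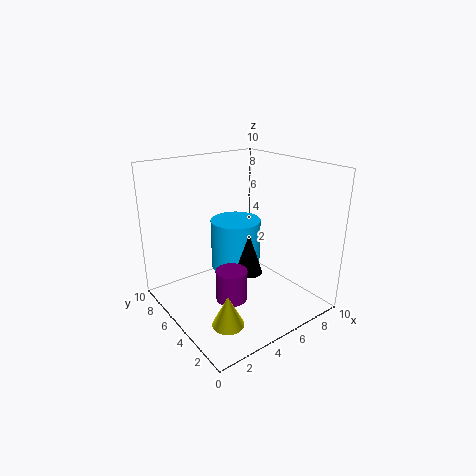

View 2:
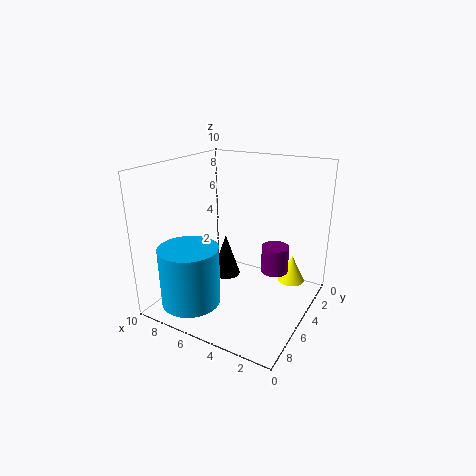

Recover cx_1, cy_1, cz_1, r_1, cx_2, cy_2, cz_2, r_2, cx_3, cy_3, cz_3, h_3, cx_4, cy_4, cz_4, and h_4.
cx_1 = 3; cy_1 = 3; cz_1 = 2; r_1 = 1; cx_2 = 7; cy_2 = 8; cz_2 = 1; r_2 = 2; cx_3 = 6; cy_3 = 5; cz_3 = 2; h_3 = 3; cx_4 = 2; cy_4 = 2; cz_4 = 1; h_4 = 2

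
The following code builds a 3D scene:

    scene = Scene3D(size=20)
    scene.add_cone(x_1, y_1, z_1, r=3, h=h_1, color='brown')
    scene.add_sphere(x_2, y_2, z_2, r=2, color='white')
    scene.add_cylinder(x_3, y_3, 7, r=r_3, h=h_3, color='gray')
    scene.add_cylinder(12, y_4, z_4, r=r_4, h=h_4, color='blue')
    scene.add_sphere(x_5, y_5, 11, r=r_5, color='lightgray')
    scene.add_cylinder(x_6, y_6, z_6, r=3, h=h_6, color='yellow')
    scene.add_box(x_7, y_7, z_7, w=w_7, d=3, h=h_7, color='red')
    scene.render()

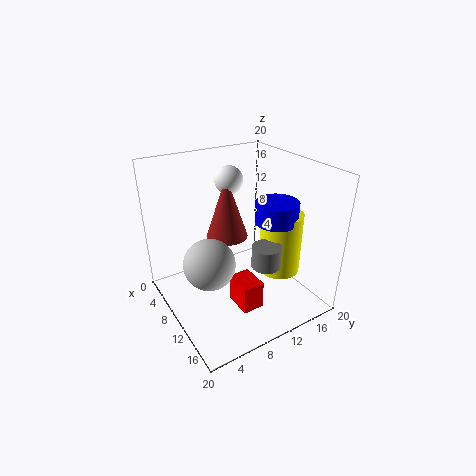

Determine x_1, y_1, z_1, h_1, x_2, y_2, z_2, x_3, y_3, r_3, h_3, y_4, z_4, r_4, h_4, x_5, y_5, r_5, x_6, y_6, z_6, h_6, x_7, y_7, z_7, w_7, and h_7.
x_1 = 7, y_1 = 10, z_1 = 9, h_1 = 9, x_2 = 6, y_2 = 11, z_2 = 17, x_3 = 14, y_3 = 12, r_3 = 2, h_3 = 3, y_4 = 15, z_4 = 12, r_4 = 3, h_4 = 3, x_5 = 15, y_5 = 3, r_5 = 3, x_6 = 12, y_6 = 16, z_6 = 4, h_6 = 9, x_7 = 11, y_7 = 8, z_7 = 1, w_7 = 4, h_7 = 4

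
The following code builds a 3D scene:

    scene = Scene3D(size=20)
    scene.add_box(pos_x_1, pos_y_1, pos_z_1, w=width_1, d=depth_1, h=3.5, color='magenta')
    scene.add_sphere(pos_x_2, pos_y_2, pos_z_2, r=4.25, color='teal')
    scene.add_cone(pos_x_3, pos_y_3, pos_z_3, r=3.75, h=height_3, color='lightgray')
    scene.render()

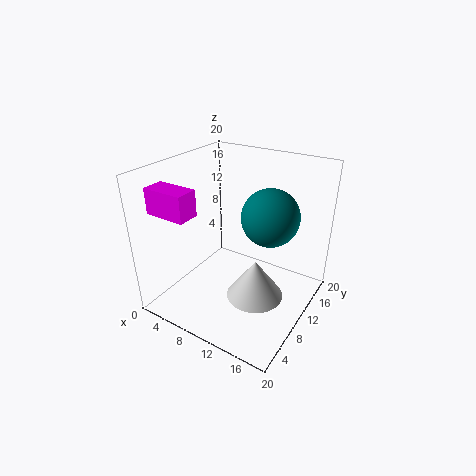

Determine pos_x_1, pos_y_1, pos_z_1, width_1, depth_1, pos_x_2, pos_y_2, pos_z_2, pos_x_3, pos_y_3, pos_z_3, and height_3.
pos_x_1 = 0.75; pos_y_1 = 2.75; pos_z_1 = 14.25; width_1 = 5.75; depth_1 = 3; pos_x_2 = 12.5; pos_y_2 = 14.75; pos_z_2 = 11.75; pos_x_3 = 14.25; pos_y_3 = 7.5; pos_z_3 = 3.75; height_3 = 5.25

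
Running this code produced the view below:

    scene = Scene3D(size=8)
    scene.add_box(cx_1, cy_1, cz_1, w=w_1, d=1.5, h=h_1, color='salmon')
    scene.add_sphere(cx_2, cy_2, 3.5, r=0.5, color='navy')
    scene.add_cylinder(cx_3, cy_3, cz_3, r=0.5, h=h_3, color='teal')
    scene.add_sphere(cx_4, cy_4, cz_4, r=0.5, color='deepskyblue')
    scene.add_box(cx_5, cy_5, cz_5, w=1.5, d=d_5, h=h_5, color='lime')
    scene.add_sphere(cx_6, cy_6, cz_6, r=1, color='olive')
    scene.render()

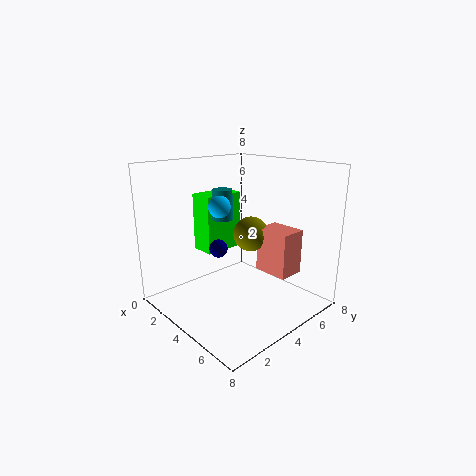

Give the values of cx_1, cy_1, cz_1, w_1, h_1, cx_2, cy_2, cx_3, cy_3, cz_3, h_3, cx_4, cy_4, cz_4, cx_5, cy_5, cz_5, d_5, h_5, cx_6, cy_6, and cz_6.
cx_1 = 4.5, cy_1 = 5, cz_1 = 2, w_1 = 2, h_1 = 2.5, cx_2 = 3.5, cy_2 = 3, cx_3 = 4.5, cy_3 = 2.5, cz_3 = 5.5, h_3 = 1.5, cx_4 = 5.5, cy_4 = 1.5, cz_4 = 6.5, cx_5 = 0.5, cy_5 = 3.5, cz_5 = 2.5, d_5 = 2.5, h_5 = 3.5, cx_6 = 4, cy_6 = 5, cz_6 = 4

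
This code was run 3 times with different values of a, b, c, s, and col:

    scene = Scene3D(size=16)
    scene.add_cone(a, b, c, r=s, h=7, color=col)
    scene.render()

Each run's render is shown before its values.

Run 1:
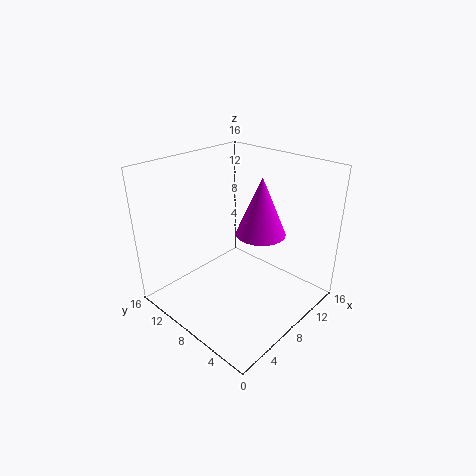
a = 12
b = 8
c = 7
s = 3
col = 'magenta'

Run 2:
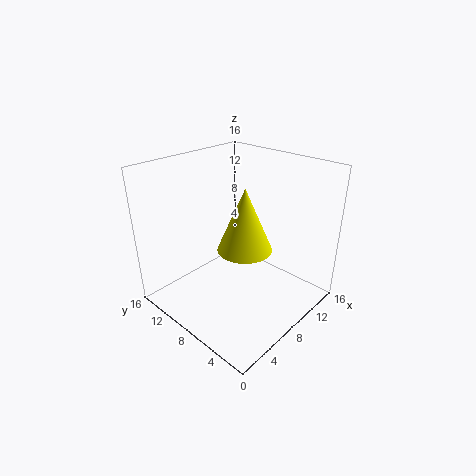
a = 8
b = 7
c = 7
s = 3
col = 'yellow'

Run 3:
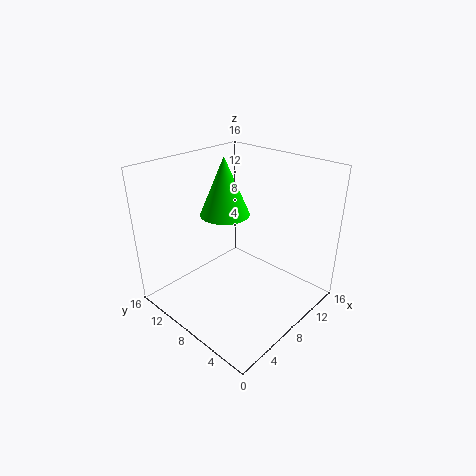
a = 10
b = 12
c = 9
s = 3
col = 'lime'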